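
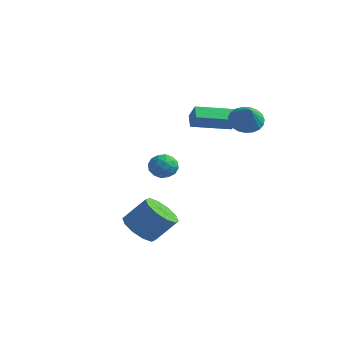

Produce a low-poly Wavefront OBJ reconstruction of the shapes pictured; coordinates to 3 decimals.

v -4.456 2.064 -1.879
v -3.908 2.624 -1.573
v -3.532 1.076 -1.727
v -2.984 1.636 -1.421
v -3.664 1.426 -0.974
v -4.236 2.037 -1.067
v -3.204 1.663 -2.233
v -3.776 2.274 -2.326
v -3.134 2.376 -1.792
v -3.419 2.23 -1.014
v -4.021 1.47 -2.286
v -4.306 1.324 -1.508
v -4.263 2.431 -1.739
v -3.177 1.269 -1.561
v -3.577 1.146 -1.298
v -3.255 1.475 -1.118
v -4.456 2.085 -1.442
v -4.134 2.415 -1.262
v -3.99 1.711 -0.91
v -3.306 1.285 -2.038
v -2.984 1.615 -1.858
v -4.185 2.225 -2.182
v -3.863 2.554 -2.002
v -3.45 1.989 -2.39
v -3.486 2.614 -1.688
v -2.943 2.034 -1.599
v -3.073 2.05 -2.076
v -3.408 2.408 -2.131
v -3.653 2.528 -1.231
v -3.11 1.948 -1.141
v -3.51 1.824 -0.878
v -3.846 2.183 -0.934
v -3.199 2.383 -1.359
v -4.33 1.752 -2.159
v -3.787 1.172 -2.069
v -3.594 1.517 -2.366
v -3.93 1.876 -2.422
v -4.497 1.666 -1.701
v -3.954 1.086 -1.612
v -4.032 1.292 -1.169
v -4.367 1.65 -1.224
v -4.241 1.317 -1.941
v 1.083 2.642 2.593
v 1.845 2.75 2.088
v 1.897 1.918 3.667
v 1.846 3.067 2.302
v 1.715 3.311 2.566
v 1.474 3.439 2.834
v 1.166 3.43 3.061
v 0.844 3.284 3.207
v 0.563 3.027 3.246
v 0.372 2.704 3.173
v 0.304 2.37 2.999
v 0.371 2.083 2.755
v 0.561 1.893 2.483
v 0.841 1.832 2.23
v 1.164 1.911 2.039
v 1.472 2.117 1.945
v 1.713 2.414 1.962
v -1.391 -2.603 -3.984
v -0.549 -3.26 -4.145
v 0.294 -2.493 -2.856
v -0.549 -1.837 -2.696
v -0.463 -2.717 -4.524
v 0.38 -1.951 -3.235
v -0.731 -2.131 -4.697
v 0.112 -1.365 -3.408
v -1.252 -1.725 -4.598
v -0.409 -0.959 -3.309
v -1.826 -1.655 -4.264
v -0.983 -0.888 -2.976
v -2.234 -1.947 -3.824
v -1.391 -1.18 -2.535
v -2.32 -2.489 -3.445
v -1.477 -1.723 -2.156
v -2.052 -3.075 -3.272
v -1.209 -2.309 -1.983
v -1.531 -3.481 -3.371
v -0.688 -2.715 -2.082
v -0.957 -3.552 -3.704
v -0.114 -2.785 -2.416
v -2.08 1.95 2.294
v -1.432 1.661 3.173
v -0.807 3.694 1.93
v -0.158 3.404 2.809
v -1.602 1.496 1.791
v -0.953 1.206 2.67
v -0.328 3.239 1.427
v 0.32 2.95 2.306
f 1 38 17
f 38 12 41
f 17 41 6
f 38 41 17
f 1 17 13
f 17 6 18
f 13 18 2
f 17 18 13
f 1 13 22
f 13 2 23
f 22 23 8
f 13 23 22
f 1 22 34
f 22 8 37
f 34 37 11
f 22 37 34
f 1 34 38
f 34 11 42
f 38 42 12
f 34 42 38
f 2 18 29
f 18 6 32
f 29 32 10
f 18 32 29
f 6 41 19
f 41 12 40
f 19 40 5
f 41 40 19
f 12 42 39
f 42 11 35
f 39 35 3
f 42 35 39
f 11 37 36
f 37 8 24
f 36 24 7
f 37 24 36
f 8 23 28
f 23 2 25
f 28 25 9
f 23 25 28
f 4 30 16
f 30 10 31
f 16 31 5
f 30 31 16
f 4 16 14
f 16 5 15
f 14 15 3
f 16 15 14
f 4 14 21
f 14 3 20
f 21 20 7
f 14 20 21
f 4 21 26
f 21 7 27
f 26 27 9
f 21 27 26
f 4 26 30
f 26 9 33
f 30 33 10
f 26 33 30
f 5 31 19
f 31 10 32
f 19 32 6
f 31 32 19
f 3 15 39
f 15 5 40
f 39 40 12
f 15 40 39
f 7 20 36
f 20 3 35
f 36 35 11
f 20 35 36
f 9 27 28
f 27 7 24
f 28 24 8
f 27 24 28
f 10 33 29
f 33 9 25
f 29 25 2
f 33 25 29
f 44 43 46
f 44 46 45
f 46 43 47
f 46 47 45
f 47 43 48
f 47 48 45
f 48 43 49
f 48 49 45
f 49 43 50
f 49 50 45
f 50 43 51
f 50 51 45
f 51 43 52
f 51 52 45
f 52 43 53
f 52 53 45
f 53 43 54
f 53 54 45
f 54 43 55
f 54 55 45
f 55 43 56
f 55 56 45
f 56 43 57
f 56 57 45
f 57 43 58
f 57 58 45
f 58 43 59
f 58 59 45
f 59 43 44
f 59 44 45
f 61 60 64
f 61 64 62
f 62 64 65
f 62 65 63
f 64 60 66
f 64 66 65
f 65 66 67
f 65 67 63
f 66 60 68
f 66 68 67
f 67 68 69
f 67 69 63
f 68 60 70
f 68 70 69
f 69 70 71
f 69 71 63
f 70 60 72
f 70 72 71
f 71 72 73
f 71 73 63
f 72 60 74
f 72 74 73
f 73 74 75
f 73 75 63
f 74 60 76
f 74 76 75
f 75 76 77
f 75 77 63
f 76 60 78
f 76 78 77
f 77 78 79
f 77 79 63
f 78 60 80
f 78 80 79
f 79 80 81
f 79 81 63
f 80 60 61
f 80 61 81
f 81 61 62
f 81 62 63
f 83 85 82
f 86 83 82
f 82 85 84
f 84 86 82
f 83 89 85
f 87 83 86
f 87 89 83
f 85 89 84
f 88 86 84
f 84 89 88
f 88 87 86
f 89 87 88



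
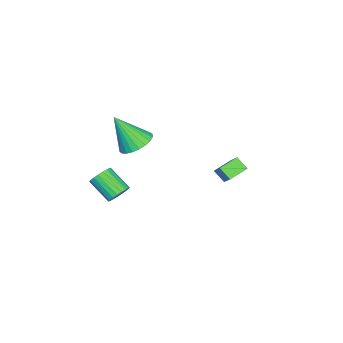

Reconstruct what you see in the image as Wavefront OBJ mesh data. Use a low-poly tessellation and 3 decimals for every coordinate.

v -1.06 -2.696 2.214
v -0.507 -3.387 1.727
v -0.84 -3.824 4.066
v -0.228 -3.135 1.847
v -0.076 -2.817 2.023
v -0.073 -2.481 2.228
v -0.221 -2.177 2.43
v -0.497 -1.952 2.6
v -0.858 -1.84 2.711
v -1.25 -1.859 2.747
v -1.613 -2.005 2.701
v -1.892 -2.256 2.581
v -2.044 -2.574 2.405
v -2.047 -2.911 2.2
v -1.899 -3.215 1.998
v -1.624 -3.439 1.828
v -1.263 -3.551 1.717
v -0.871 -3.533 1.681
v 1.417 -2.647 -0.068
v 2.067 -2.697 0.161
v 1.652 -3.903 1.076
v 1.003 -3.853 0.848
v 1.951 -2.514 0.349
v 1.536 -3.72 1.264
v 1.743 -2.354 0.466
v 1.329 -3.561 1.381
v 1.479 -2.245 0.49
v 1.064 -3.451 1.405
v 1.204 -2.205 0.418
v 0.789 -3.412 1.333
v 0.966 -2.242 0.262
v 0.551 -3.448 1.177
v 0.806 -2.348 0.049
v 0.392 -3.555 0.964
v 0.752 -2.507 -0.184
v 0.337 -3.713 0.731
v 0.813 -2.689 -0.397
v 0.398 -3.895 0.518
v 0.978 -2.864 -0.553
v 0.563 -4.071 0.362
v 1.219 -3.002 -0.625
v 0.805 -4.208 0.29
v 1.495 -3.078 -0.601
v 1.08 -4.284 0.314
v 1.757 -3.08 -0.484
v 1.342 -4.286 0.431
v 1.96 -3.006 -0.296
v 1.546 -4.213 0.62
v 2.07 -2.871 -0.067
v 1.655 -4.077 0.848
v 1.184 2.887 2.25
v 1 2.284 2.789
v 0.378 3.487 2.646
v 0.194 2.884 3.185
v 2.226 3.556 3.355
v 2.042 2.953 3.894
v 1.42 4.156 3.751
v 1.236 3.553 4.29
f 2 1 4
f 2 4 3
f 4 1 5
f 4 5 3
f 5 1 6
f 5 6 3
f 6 1 7
f 6 7 3
f 7 1 8
f 7 8 3
f 8 1 9
f 8 9 3
f 9 1 10
f 9 10 3
f 10 1 11
f 10 11 3
f 11 1 12
f 11 12 3
f 12 1 13
f 12 13 3
f 13 1 14
f 13 14 3
f 14 1 15
f 14 15 3
f 15 1 16
f 15 16 3
f 16 1 17
f 16 17 3
f 17 1 18
f 17 18 3
f 18 1 2
f 18 2 3
f 20 19 23
f 20 23 21
f 21 23 24
f 21 24 22
f 23 19 25
f 23 25 24
f 24 25 26
f 24 26 22
f 25 19 27
f 25 27 26
f 26 27 28
f 26 28 22
f 27 19 29
f 27 29 28
f 28 29 30
f 28 30 22
f 29 19 31
f 29 31 30
f 30 31 32
f 30 32 22
f 31 19 33
f 31 33 32
f 32 33 34
f 32 34 22
f 33 19 35
f 33 35 34
f 34 35 36
f 34 36 22
f 35 19 37
f 35 37 36
f 36 37 38
f 36 38 22
f 37 19 39
f 37 39 38
f 38 39 40
f 38 40 22
f 39 19 41
f 39 41 40
f 40 41 42
f 40 42 22
f 41 19 43
f 41 43 42
f 42 43 44
f 42 44 22
f 43 19 45
f 43 45 44
f 44 45 46
f 44 46 22
f 45 19 47
f 45 47 46
f 46 47 48
f 46 48 22
f 47 19 49
f 47 49 48
f 48 49 50
f 48 50 22
f 49 19 20
f 49 20 50
f 50 20 21
f 50 21 22
f 52 54 51
f 55 52 51
f 51 54 53
f 53 55 51
f 52 58 54
f 56 52 55
f 56 58 52
f 54 58 53
f 57 55 53
f 53 58 57
f 57 56 55
f 58 56 57



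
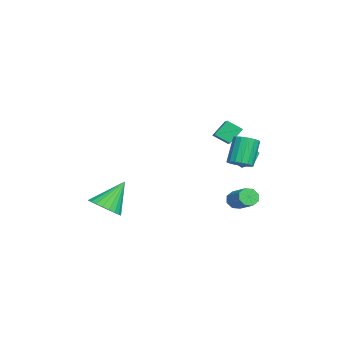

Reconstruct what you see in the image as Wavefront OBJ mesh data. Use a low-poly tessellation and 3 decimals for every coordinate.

v 3.105 -4.536 -3.613
v 4.094 -4.212 -3.365
v 2.315 -3.444 -1.887
v 3.969 -3.904 -3.617
v 3.712 -3.692 -3.869
v 3.362 -3.609 -4.082
v 2.974 -3.667 -4.223
v 2.605 -3.856 -4.272
v 2.313 -4.15 -4.22
v 2.141 -4.502 -4.076
v 2.116 -4.859 -3.861
v 2.241 -5.167 -3.609
v 2.498 -5.379 -3.357
v 2.848 -5.463 -3.145
v 3.236 -5.405 -3.003
v 3.605 -5.215 -2.955
v 3.897 -4.922 -3.007
v 4.069 -4.57 -3.151
v 1.38 2.731 -3.581
v 1.784 2.507 -4.038
v 2.964 3.205 -3.336
v 2.56 3.429 -2.879
v 1.592 2.951 -4.155
v 2.772 3.648 -3.453
v 1.275 3.266 -3.936
v 2.455 3.963 -3.234
v 1.02 3.268 -3.508
v 2.2 3.965 -2.807
v 0.976 2.955 -3.124
v 2.156 3.653 -2.422
v 1.168 2.512 -3.007
v 2.348 3.209 -2.305
v 1.485 2.197 -3.226
v 2.665 2.894 -2.524
v 1.74 2.195 -3.653
v 2.92 2.892 -2.952
v -4.586 3.465 -2.012
v -3.93 3.744 -2.651
v -3.51 2.636 -1.269
v -2.854 2.915 -1.908
v -3.219 3.548 -1.29
v -3.884 4.06 -1.749
v -3.556 2.32 -2.171
v -4.221 2.832 -2.63
v -3.294 3.036 -2.749
v -3.085 3.794 -2.205
v -4.355 2.586 -1.715
v -4.146 3.344 -1.171
v -0.784 2.915 -1.563
v -0.082 3.018 -1.215
v -0.955 3.389 0.432
v -1.656 3.285 0.083
v -0.172 3.363 -1.34
v -1.045 3.734 0.306
v -0.403 3.605 -1.517
v -1.276 3.976 0.13
v -0.72 3.689 -1.704
v -1.593 4.06 -0.058
v -1.052 3.596 -1.859
v -1.925 3.967 -0.213
v -1.323 3.347 -1.946
v -2.196 3.717 -0.3
v -1.47 2.998 -1.946
v -2.343 3.369 -0.299
v -1.46 2.631 -1.858
v -2.332 3.002 -0.211
v -1.294 2.328 -1.702
v -2.167 2.699 -0.056
v -1.012 2.16 -1.514
v -1.885 2.531 0.132
v -0.678 2.165 -1.338
v -1.551 2.536 0.308
v -0.368 2.341 -1.213
v -1.24 2.712 0.433
v -0.153 2.649 -1.169
v -1.025 3.02 0.478
v -4.685 2.941 -0.189
v -4.817 2.02 0.434
v -3.478 3.081 0.274
v -3.611 2.16 0.897
v -4.229 2.22 -1.157
v -4.362 1.299 -0.534
v -3.023 2.36 -0.694
v -3.155 1.439 -0.071
f 2 1 4
f 2 4 3
f 4 1 5
f 4 5 3
f 5 1 6
f 5 6 3
f 6 1 7
f 6 7 3
f 7 1 8
f 7 8 3
f 8 1 9
f 8 9 3
f 9 1 10
f 9 10 3
f 10 1 11
f 10 11 3
f 11 1 12
f 11 12 3
f 12 1 13
f 12 13 3
f 13 1 14
f 13 14 3
f 14 1 15
f 14 15 3
f 15 1 16
f 15 16 3
f 16 1 17
f 16 17 3
f 17 1 18
f 17 18 3
f 18 1 2
f 18 2 3
f 20 19 23
f 20 23 21
f 21 23 24
f 21 24 22
f 23 19 25
f 23 25 24
f 24 25 26
f 24 26 22
f 25 19 27
f 25 27 26
f 26 27 28
f 26 28 22
f 27 19 29
f 27 29 28
f 28 29 30
f 28 30 22
f 29 19 31
f 29 31 30
f 30 31 32
f 30 32 22
f 31 19 33
f 31 33 32
f 32 33 34
f 32 34 22
f 33 19 35
f 33 35 34
f 34 35 36
f 34 36 22
f 35 19 20
f 35 20 36
f 36 20 21
f 36 21 22
f 37 48 42
f 37 42 38
f 37 38 44
f 37 44 47
f 37 47 48
f 38 42 46
f 42 48 41
f 48 47 39
f 47 44 43
f 44 38 45
f 40 46 41
f 40 41 39
f 40 39 43
f 40 43 45
f 40 45 46
f 41 46 42
f 39 41 48
f 43 39 47
f 45 43 44
f 46 45 38
f 50 49 53
f 50 53 51
f 51 53 54
f 51 54 52
f 53 49 55
f 53 55 54
f 54 55 56
f 54 56 52
f 55 49 57
f 55 57 56
f 56 57 58
f 56 58 52
f 57 49 59
f 57 59 58
f 58 59 60
f 58 60 52
f 59 49 61
f 59 61 60
f 60 61 62
f 60 62 52
f 61 49 63
f 61 63 62
f 62 63 64
f 62 64 52
f 63 49 65
f 63 65 64
f 64 65 66
f 64 66 52
f 65 49 67
f 65 67 66
f 66 67 68
f 66 68 52
f 67 49 69
f 67 69 68
f 68 69 70
f 68 70 52
f 69 49 71
f 69 71 70
f 70 71 72
f 70 72 52
f 71 49 73
f 71 73 72
f 72 73 74
f 72 74 52
f 73 49 75
f 73 75 74
f 74 75 76
f 74 76 52
f 75 49 50
f 75 50 76
f 76 50 51
f 76 51 52
f 78 80 77
f 81 78 77
f 77 80 79
f 79 81 77
f 78 84 80
f 82 78 81
f 82 84 78
f 80 84 79
f 83 81 79
f 79 84 83
f 83 82 81
f 84 82 83



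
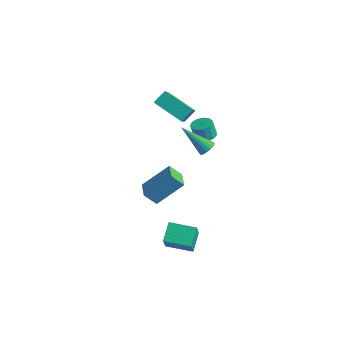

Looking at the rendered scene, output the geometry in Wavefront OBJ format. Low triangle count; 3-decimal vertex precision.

v -2.592 3.458 0.339
v -4.391 3.048 1.231
v -2.461 4.223 0.953
v -4.26 3.813 1.846
v -1.62 2.187 1.714
v -3.419 1.777 2.607
v -1.489 2.952 2.329
v -3.288 2.542 3.221
v 0.594 1.981 0.715
v 0.999 1.995 1.115
v -0.814 1.339 2.165
v 0.919 2.202 1.128
v 0.788 2.375 1.079
v 0.628 2.488 0.973
v 0.463 2.524 0.829
v 0.318 2.478 0.667
v 0.214 2.355 0.513
v 0.169 2.176 0.389
v 0.188 1.967 0.315
v 0.269 1.761 0.302
v 0.399 1.587 0.352
v 0.559 1.474 0.457
v 0.724 1.438 0.601
v 0.87 1.485 0.763
v 0.973 1.607 0.918
v 1.019 1.786 1.041
v -0.995 3.56 -0.05
v -0.34 3.5 0.078
v -0.55 3.361 1.097
v -1.205 3.42 0.97
v -0.421 3.867 0.111
v -0.632 3.728 1.13
v -0.685 4.136 0.093
v -0.896 3.997 1.112
v -1.047 4.223 0.03
v -1.258 4.083 1.049
v -1.393 4.099 -0.058
v -1.603 3.959 0.961
v -1.612 3.803 -0.144
v -1.822 3.664 0.875
v -1.635 3.431 -0.2
v -1.845 3.291 0.82
v -1.455 3.099 -0.208
v -1.665 2.96 0.812
v -1.129 2.914 -0.166
v -1.339 2.774 0.854
v -0.76 2.933 -0.087
v -0.971 2.794 0.932
v -0.466 3.152 0.004
v -0.676 3.012 1.023
v -0.094 -2.406 -1.075
v 0.786 -1.117 0.33
v -1 -1.645 -1.205
v -0.12 -0.356 0.2
v 0.42 -1.924 -1.84
v 1.3 -0.635 -0.435
v -0.486 -1.163 -1.97
v 0.394 0.126 -0.565
v 3.059 -3.937 -2.499
v 3.635 -4.692 -1.112
v 2.585 -3.016 -1.8
v 3.16 -3.77 -0.414
v 4.4 -3.15 -2.626
v 4.975 -3.904 -1.24
v 3.925 -2.228 -1.928
v 4.501 -2.983 -0.541
f 2 4 1
f 5 2 1
f 1 4 3
f 3 5 1
f 2 8 4
f 6 2 5
f 6 8 2
f 4 8 3
f 7 5 3
f 3 8 7
f 7 6 5
f 8 6 7
f 10 9 12
f 10 12 11
f 12 9 13
f 12 13 11
f 13 9 14
f 13 14 11
f 14 9 15
f 14 15 11
f 15 9 16
f 15 16 11
f 16 9 17
f 16 17 11
f 17 9 18
f 17 18 11
f 18 9 19
f 18 19 11
f 19 9 20
f 19 20 11
f 20 9 21
f 20 21 11
f 21 9 22
f 21 22 11
f 22 9 23
f 22 23 11
f 23 9 24
f 23 24 11
f 24 9 25
f 24 25 11
f 25 9 26
f 25 26 11
f 26 9 10
f 26 10 11
f 28 27 31
f 28 31 29
f 29 31 32
f 29 32 30
f 31 27 33
f 31 33 32
f 32 33 34
f 32 34 30
f 33 27 35
f 33 35 34
f 34 35 36
f 34 36 30
f 35 27 37
f 35 37 36
f 36 37 38
f 36 38 30
f 37 27 39
f 37 39 38
f 38 39 40
f 38 40 30
f 39 27 41
f 39 41 40
f 40 41 42
f 40 42 30
f 41 27 43
f 41 43 42
f 42 43 44
f 42 44 30
f 43 27 45
f 43 45 44
f 44 45 46
f 44 46 30
f 45 27 47
f 45 47 46
f 46 47 48
f 46 48 30
f 47 27 49
f 47 49 48
f 48 49 50
f 48 50 30
f 49 27 28
f 49 28 50
f 50 28 29
f 50 29 30
f 52 54 51
f 55 52 51
f 51 54 53
f 53 55 51
f 52 58 54
f 56 52 55
f 56 58 52
f 54 58 53
f 57 55 53
f 53 58 57
f 57 56 55
f 58 56 57
f 60 62 59
f 63 60 59
f 59 62 61
f 61 63 59
f 60 66 62
f 64 60 63
f 64 66 60
f 62 66 61
f 65 63 61
f 61 66 65
f 65 64 63
f 66 64 65



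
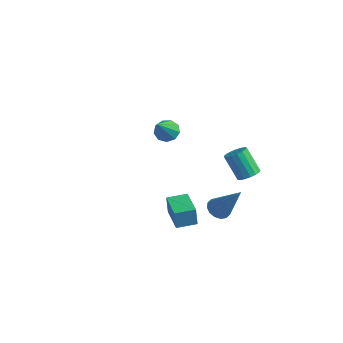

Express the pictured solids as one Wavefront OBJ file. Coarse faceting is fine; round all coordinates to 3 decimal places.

v -3.986 2.995 -2.299
v -3.391 3.256 -2.265
v -3.514 1.725 -0.801
v -3.668 3.473 -1.994
v -4.094 3.467 -1.865
v -4.469 3.24 -1.939
v -4.618 2.899 -2.182
v -4.471 2.602 -2.479
v -4.097 2.49 -2.692
v -3.671 2.614 -2.721
v -3.393 2.917 -2.553
v 1.641 -0.027 -3.016
v 2.148 -0.108 -3.346
v 2.779 0.107 -1.304
v 2.103 0.205 -3.341
v 1.934 0.455 -3.248
v 1.687 0.577 -3.094
v 1.428 0.536 -2.918
v 1.226 0.345 -2.769
v 1.135 0.054 -2.686
v 1.18 -0.258 -2.691
v 1.348 -0.509 -2.784
v 1.595 -0.63 -2.938
v 1.854 -0.59 -3.114
v 2.057 -0.399 -3.263
v 1.041 -2.859 -1.683
v 0.952 -2.864 -0.737
v 1.593 -2.075 -1.626
v 1.504 -2.081 -0.681
v 2.196 -3.679 -1.579
v 2.107 -3.685 -0.634
v 2.748 -2.896 -1.523
v 2.659 -2.901 -0.577
v 2.554 0.949 -0.764
v 2.993 1.13 -0.449
v 2.166 1.171 0.68
v 1.726 0.991 0.364
v 2.879 1.36 -0.541
v 2.052 1.402 0.588
v 2.691 1.496 -0.684
v 1.864 1.538 0.445
v 2.471 1.507 -0.845
v 1.644 1.549 0.283
v 2.271 1.39 -0.988
v 1.443 1.432 0.141
v 2.135 1.172 -1.08
v 1.307 1.214 0.049
v 2.095 0.903 -1.099
v 1.267 0.945 0.03
v 2.16 0.644 -1.042
v 1.333 0.686 0.087
v 2.315 0.456 -0.921
v 1.488 0.497 0.208
v 2.525 0.38 -0.764
v 1.698 0.422 0.365
v 2.742 0.434 -0.607
v 1.915 0.476 0.521
v 2.915 0.607 -0.487
v 2.088 0.649 0.642
v 3.006 0.858 -0.43
v 2.179 0.9 0.699
f 2 1 4
f 2 4 3
f 4 1 5
f 4 5 3
f 5 1 6
f 5 6 3
f 6 1 7
f 6 7 3
f 7 1 8
f 7 8 3
f 8 1 9
f 8 9 3
f 9 1 10
f 9 10 3
f 10 1 11
f 10 11 3
f 11 1 2
f 11 2 3
f 13 12 15
f 13 15 14
f 15 12 16
f 15 16 14
f 16 12 17
f 16 17 14
f 17 12 18
f 17 18 14
f 18 12 19
f 18 19 14
f 19 12 20
f 19 20 14
f 20 12 21
f 20 21 14
f 21 12 22
f 21 22 14
f 22 12 23
f 22 23 14
f 23 12 24
f 23 24 14
f 24 12 25
f 24 25 14
f 25 12 13
f 25 13 14
f 27 29 26
f 30 27 26
f 26 29 28
f 28 30 26
f 27 33 29
f 31 27 30
f 31 33 27
f 29 33 28
f 32 30 28
f 28 33 32
f 32 31 30
f 33 31 32
f 35 34 38
f 35 38 36
f 36 38 39
f 36 39 37
f 38 34 40
f 38 40 39
f 39 40 41
f 39 41 37
f 40 34 42
f 40 42 41
f 41 42 43
f 41 43 37
f 42 34 44
f 42 44 43
f 43 44 45
f 43 45 37
f 44 34 46
f 44 46 45
f 45 46 47
f 45 47 37
f 46 34 48
f 46 48 47
f 47 48 49
f 47 49 37
f 48 34 50
f 48 50 49
f 49 50 51
f 49 51 37
f 50 34 52
f 50 52 51
f 51 52 53
f 51 53 37
f 52 34 54
f 52 54 53
f 53 54 55
f 53 55 37
f 54 34 56
f 54 56 55
f 55 56 57
f 55 57 37
f 56 34 58
f 56 58 57
f 57 58 59
f 57 59 37
f 58 34 60
f 58 60 59
f 59 60 61
f 59 61 37
f 60 34 35
f 60 35 61
f 61 35 36
f 61 36 37



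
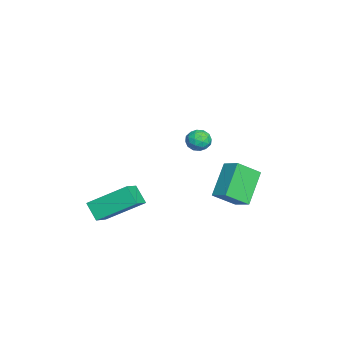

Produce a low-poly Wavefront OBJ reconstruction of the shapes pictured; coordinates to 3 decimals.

v -0.149 1.466 -3.954
v -1.554 1.969 -2.534
v -0.65 2.568 -4.84
v -2.054 3.071 -3.419
v 0.554 2.149 -3.501
v -0.85 2.652 -2.08
v 0.054 3.251 -4.386
v -1.351 3.754 -2.966
v 2.768 -3.738 -2.914
v 3.8 -4.059 -2.369
v 2.731 -1.883 -1.749
v 3.762 -2.205 -1.204
v 3.338 -3.235 -3.696
v 4.369 -3.557 -3.151
v 3.3 -1.381 -2.531
v 4.332 -1.702 -1.986
v 3.309 1.593 1.75
v 3.78 1.233 1.505
v 2.68 0.767 1.755
v 3.151 0.407 1.51
v 3.195 0.626 2.111
v 3.584 1.137 2.108
v 2.876 0.863 1.152
v 3.265 1.374 1.149
v 3.512 0.782 1.135
v 3.71 0.636 1.728
v 2.75 1.364 1.532
v 2.948 1.218 2.125
v 3.599 1.486 1.627
v 2.861 0.514 1.633
v 2.887 0.643 1.986
v 3.163 0.432 1.842
v 3.484 1.429 1.982
v 3.761 1.218 1.837
v 3.418 0.861 2.193
v 2.699 0.782 1.423
v 2.976 0.571 1.278
v 3.297 1.568 1.418
v 3.573 1.357 1.274
v 3.042 1.139 1.067
v 3.719 1.009 1.265
v 3.35 0.524 1.268
v 3.188 0.792 1.058
v 3.416 1.092 1.056
v 3.835 0.923 1.614
v 3.466 0.438 1.617
v 3.492 0.566 1.97
v 3.72 0.866 1.968
v 3.678 0.658 1.396
v 2.994 1.562 1.643
v 2.625 1.077 1.646
v 2.74 1.134 1.292
v 2.968 1.434 1.29
v 3.11 1.476 1.992
v 2.741 0.991 1.995
v 3.044 0.908 2.204
v 3.272 1.208 2.202
v 2.782 1.342 1.864
f 2 4 1
f 5 2 1
f 1 4 3
f 3 5 1
f 2 8 4
f 6 2 5
f 6 8 2
f 4 8 3
f 7 5 3
f 3 8 7
f 7 6 5
f 8 6 7
f 10 12 9
f 13 10 9
f 9 12 11
f 11 13 9
f 10 16 12
f 14 10 13
f 14 16 10
f 12 16 11
f 15 13 11
f 11 16 15
f 15 14 13
f 16 14 15
f 17 54 33
f 54 28 57
f 33 57 22
f 54 57 33
f 17 33 29
f 33 22 34
f 29 34 18
f 33 34 29
f 17 29 38
f 29 18 39
f 38 39 24
f 29 39 38
f 17 38 50
f 38 24 53
f 50 53 27
f 38 53 50
f 17 50 54
f 50 27 58
f 54 58 28
f 50 58 54
f 18 34 45
f 34 22 48
f 45 48 26
f 34 48 45
f 22 57 35
f 57 28 56
f 35 56 21
f 57 56 35
f 28 58 55
f 58 27 51
f 55 51 19
f 58 51 55
f 27 53 52
f 53 24 40
f 52 40 23
f 53 40 52
f 24 39 44
f 39 18 41
f 44 41 25
f 39 41 44
f 20 46 32
f 46 26 47
f 32 47 21
f 46 47 32
f 20 32 30
f 32 21 31
f 30 31 19
f 32 31 30
f 20 30 37
f 30 19 36
f 37 36 23
f 30 36 37
f 20 37 42
f 37 23 43
f 42 43 25
f 37 43 42
f 20 42 46
f 42 25 49
f 46 49 26
f 42 49 46
f 21 47 35
f 47 26 48
f 35 48 22
f 47 48 35
f 19 31 55
f 31 21 56
f 55 56 28
f 31 56 55
f 23 36 52
f 36 19 51
f 52 51 27
f 36 51 52
f 25 43 44
f 43 23 40
f 44 40 24
f 43 40 44
f 26 49 45
f 49 25 41
f 45 41 18
f 49 41 45



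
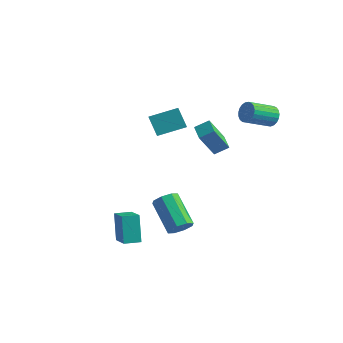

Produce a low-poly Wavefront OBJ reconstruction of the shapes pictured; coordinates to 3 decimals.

v 1.709 -1.185 -3.951
v 2.202 -0.743 -3.621
v 0.664 0.087 -2.438
v 0.171 -0.355 -2.769
v 1.974 -0.507 -4.082
v 0.437 0.323 -2.9
v 1.591 -0.668 -4.467
v 0.054 0.162 -3.285
v 1.277 -1.132 -4.55
v -0.26 -0.302 -3.368
v 1.216 -1.627 -4.282
v -0.322 -0.797 -3.099
v 1.443 -1.863 -3.82
v -0.094 -1.033 -2.638
v 1.826 -1.702 -3.435
v 0.289 -0.872 -2.253
v 2.14 -1.238 -3.352
v 0.603 -0.408 -2.17
v 3.942 3.825 2.678
v 4.465 3.76 3.076
v 3.741 2.49 3.819
v 3.218 2.555 3.422
v 4.306 3.933 3.218
v 3.583 2.663 3.961
v 4.085 4.088 3.266
v 3.362 2.818 4.01
v 3.839 4.197 3.214
v 3.115 2.927 3.957
v 3.61 4.242 3.068
v 2.887 2.972 3.812
v 3.439 4.215 2.855
v 2.716 2.944 3.599
v 3.355 4.12 2.612
v 2.632 2.85 3.355
v 3.372 3.975 2.38
v 2.649 2.704 3.123
v 3.488 3.803 2.199
v 2.765 2.533 2.943
v 3.682 3.636 2.102
v 2.959 2.365 2.845
v 3.921 3.501 2.104
v 3.198 2.23 2.847
v 4.164 3.422 2.205
v 3.44 2.152 2.949
v 4.368 3.413 2.388
v 3.645 2.143 3.132
v 4.498 3.475 2.622
v 3.775 2.205 3.365
v 4.533 3.598 2.865
v 3.809 2.328 3.608
v -2.448 2.77 -0.62
v -3.207 3.077 0.416
v -1.334 3.904 -0.14
v -2.093 4.21 0.896
v -1.487 1.35 0.504
v -2.246 1.656 1.54
v -0.373 2.483 0.984
v -1.132 2.79 2.02
v 0.934 2.636 0.108
v 0.499 1.859 1.638
v 1.509 3.173 0.544
v 1.074 2.397 2.074
v 1.706 1.923 -0.034
v 1.271 1.147 1.496
v 2.281 2.461 0.402
v 1.846 1.684 1.932
v -0.655 -3.586 -4.354
v -1.177 -2.997 -2.87
v -0.075 -2.877 -4.432
v -0.597 -2.287 -2.948
v 0.397 -4.373 -3.672
v -0.125 -3.783 -2.188
v 0.977 -3.663 -3.75
v 0.455 -3.074 -2.266
f 2 1 5
f 2 5 3
f 3 5 6
f 3 6 4
f 5 1 7
f 5 7 6
f 6 7 8
f 6 8 4
f 7 1 9
f 7 9 8
f 8 9 10
f 8 10 4
f 9 1 11
f 9 11 10
f 10 11 12
f 10 12 4
f 11 1 13
f 11 13 12
f 12 13 14
f 12 14 4
f 13 1 15
f 13 15 14
f 14 15 16
f 14 16 4
f 15 1 17
f 15 17 16
f 16 17 18
f 16 18 4
f 17 1 2
f 17 2 18
f 18 2 3
f 18 3 4
f 20 19 23
f 20 23 21
f 21 23 24
f 21 24 22
f 23 19 25
f 23 25 24
f 24 25 26
f 24 26 22
f 25 19 27
f 25 27 26
f 26 27 28
f 26 28 22
f 27 19 29
f 27 29 28
f 28 29 30
f 28 30 22
f 29 19 31
f 29 31 30
f 30 31 32
f 30 32 22
f 31 19 33
f 31 33 32
f 32 33 34
f 32 34 22
f 33 19 35
f 33 35 34
f 34 35 36
f 34 36 22
f 35 19 37
f 35 37 36
f 36 37 38
f 36 38 22
f 37 19 39
f 37 39 38
f 38 39 40
f 38 40 22
f 39 19 41
f 39 41 40
f 40 41 42
f 40 42 22
f 41 19 43
f 41 43 42
f 42 43 44
f 42 44 22
f 43 19 45
f 43 45 44
f 44 45 46
f 44 46 22
f 45 19 47
f 45 47 46
f 46 47 48
f 46 48 22
f 47 19 49
f 47 49 48
f 48 49 50
f 48 50 22
f 49 19 20
f 49 20 50
f 50 20 21
f 50 21 22
f 52 54 51
f 55 52 51
f 51 54 53
f 53 55 51
f 52 58 54
f 56 52 55
f 56 58 52
f 54 58 53
f 57 55 53
f 53 58 57
f 57 56 55
f 58 56 57
f 60 62 59
f 63 60 59
f 59 62 61
f 61 63 59
f 60 66 62
f 64 60 63
f 64 66 60
f 62 66 61
f 65 63 61
f 61 66 65
f 65 64 63
f 66 64 65
f 68 70 67
f 71 68 67
f 67 70 69
f 69 71 67
f 68 74 70
f 72 68 71
f 72 74 68
f 70 74 69
f 73 71 69
f 69 74 73
f 73 72 71
f 74 72 73



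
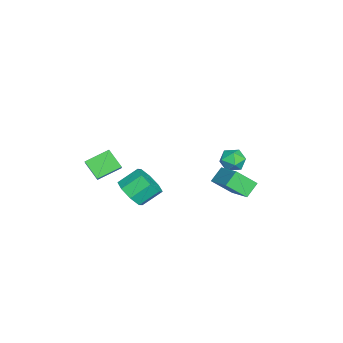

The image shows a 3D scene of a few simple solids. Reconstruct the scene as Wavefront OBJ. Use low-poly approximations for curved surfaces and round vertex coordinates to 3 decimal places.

v -4.497 4.148 -1.926
v -3.866 4.345 -1.356
v -4.094 2.795 -1.904
v -3.463 2.992 -1.334
v -4.3 3.028 -1.089
v -4.549 3.865 -1.102
v -3.411 3.275 -2.158
v -3.66 4.112 -2.171
v -3.195 3.805 -1.499
v -3.744 3.653 -0.838
v -4.216 3.487 -2.422
v -4.765 3.335 -1.761
v 3.394 -1.047 0.253
v 3.971 -1.409 1.025
v 3.463 -0.395 1.88
v 2.886 -0.033 1.107
v 4.346 -0.862 0.599
v 3.838 0.152 1.454
v 4.163 -0.423 -0.03
v 3.655 0.591 0.825
v 3.53 -0.35 -0.493
v 3.022 0.664 0.361
v 2.817 -0.685 -0.52
v 2.309 0.329 0.335
v 2.442 -1.232 -0.094
v 1.934 -0.218 0.761
v 2.625 -1.671 0.535
v 2.117 -0.657 1.39
v 3.258 -1.744 0.999
v 2.75 -0.73 1.853
v -2.771 3.078 -1.479
v -1.147 4.131 -0.565
v -2.969 4.256 -2.483
v -1.345 5.308 -1.57
v -2.055 2.592 -2.19
v -0.431 3.644 -1.277
v -2.253 3.769 -3.195
v -0.629 4.822 -2.281
v 3.169 -3.516 2.329
v 2.451 -2.333 2.907
v 3.753 -2.735 1.455
v 3.035 -1.552 2.033
v 3.925 -3.368 2.967
v 3.207 -2.185 3.545
v 4.509 -2.587 2.093
v 3.791 -1.404 2.671
f 1 12 6
f 1 6 2
f 1 2 8
f 1 8 11
f 1 11 12
f 2 6 10
f 6 12 5
f 12 11 3
f 11 8 7
f 8 2 9
f 4 10 5
f 4 5 3
f 4 3 7
f 4 7 9
f 4 9 10
f 5 10 6
f 3 5 12
f 7 3 11
f 9 7 8
f 10 9 2
f 14 13 17
f 14 17 15
f 15 17 18
f 15 18 16
f 17 13 19
f 17 19 18
f 18 19 20
f 18 20 16
f 19 13 21
f 19 21 20
f 20 21 22
f 20 22 16
f 21 13 23
f 21 23 22
f 22 23 24
f 22 24 16
f 23 13 25
f 23 25 24
f 24 25 26
f 24 26 16
f 25 13 27
f 25 27 26
f 26 27 28
f 26 28 16
f 27 13 29
f 27 29 28
f 28 29 30
f 28 30 16
f 29 13 14
f 29 14 30
f 30 14 15
f 30 15 16
f 32 34 31
f 35 32 31
f 31 34 33
f 33 35 31
f 32 38 34
f 36 32 35
f 36 38 32
f 34 38 33
f 37 35 33
f 33 38 37
f 37 36 35
f 38 36 37
f 40 42 39
f 43 40 39
f 39 42 41
f 41 43 39
f 40 46 42
f 44 40 43
f 44 46 40
f 42 46 41
f 45 43 41
f 41 46 45
f 45 44 43
f 46 44 45



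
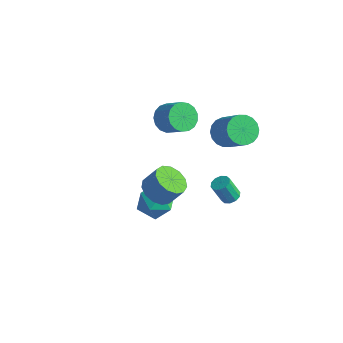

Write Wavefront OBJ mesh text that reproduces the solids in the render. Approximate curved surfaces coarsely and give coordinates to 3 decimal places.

v 2.051 -3.409 1.029
v 2.874 -3.441 0.576
v 3.452 -3.042 1.598
v 2.629 -3.011 2.051
v 2.679 -2.955 0.497
v 3.256 -2.556 1.519
v 2.284 -2.613 0.587
v 2.862 -2.214 1.609
v 1.815 -2.525 0.817
v 2.393 -2.126 1.839
v 1.421 -2.717 1.115
v 1.999 -2.318 2.137
v 1.228 -3.129 1.385
v 1.806 -2.73 2.407
v 1.295 -3.63 1.542
v 1.873 -3.231 2.564
v 1.603 -4.061 1.537
v 2.181 -3.662 2.559
v 2.053 -4.285 1.37
v 2.631 -3.887 2.392
v 2.502 -4.232 1.095
v 3.08 -3.833 2.117
v 2.808 -3.917 0.799
v 3.386 -3.518 1.821
v -0.728 -1.575 -2.602
v -0.084 -0.693 -2.876
v 0.764 -2.547 -2.224
v 1.408 -1.665 -2.498
v 0.771 -1.63 -1.571
v -0.151 -1.03 -1.805
v 0.831 -2.21 -3.295
v -0.091 -1.61 -3.529
v 0.879 -1.086 -3.305
v 0.842 -0.728 -2.239
v -0.162 -2.512 -2.861
v -0.199 -2.154 -1.795
v -1.979 2.013 0.328
v -1.577 1.422 -0.235
v -0.439 1.316 0.689
v -0.841 1.907 1.252
v -1.431 1.81 -0.37
v -0.293 1.704 0.554
v -1.411 2.244 -0.345
v -0.273 2.138 0.58
v -1.522 2.625 -0.166
v -0.383 2.52 0.759
v -1.737 2.866 0.127
v -0.598 2.761 1.051
v -2.007 2.912 0.465
v -0.869 2.806 1.389
v -2.271 2.751 0.772
v -1.133 2.646 1.696
v -2.468 2.422 0.977
v -1.33 2.316 1.901
v -2.553 1.998 1.034
v -1.415 1.893 1.958
v -2.507 1.578 0.928
v -1.369 1.473 1.853
v -2.34 1.258 0.686
v -1.201 1.152 1.61
v -2.09 1.11 0.361
v -0.951 1.005 1.285
v -1.814 1.169 0.029
v -0.676 1.064 0.953
v 2.189 2.221 -3.931
v 2.684 2.359 -3.71
v 2.247 1.998 -2.507
v 1.751 1.859 -2.729
v 2.48 2.639 -3.7
v 2.043 2.278 -2.497
v 2.165 2.759 -3.778
v 1.728 2.397 -2.575
v 1.859 2.673 -3.915
v 1.422 2.312 -2.712
v 1.679 2.415 -4.058
v 1.242 2.053 -2.856
v 1.693 2.082 -4.153
v 1.256 1.721 -2.95
v 1.897 1.802 -4.163
v 1.46 1.441 -2.96
v 2.212 1.683 -4.085
v 1.775 1.321 -2.882
v 2.518 1.768 -3.948
v 2.081 1.407 -2.745
v 2.698 2.027 -3.804
v 2.261 1.665 -2.602
v 2.416 1.438 2.416
v 2.86 2.171 2.142
v 4.188 1.855 3.449
v 3.744 1.122 3.724
v 2.616 2.315 2.425
v 3.944 2 3.732
v 2.332 2.286 2.706
v 3.661 1.97 4.013
v 2.065 2.088 2.93
v 3.393 1.773 4.237
v 1.867 1.762 3.052
v 3.196 1.447 4.359
v 1.778 1.372 3.048
v 3.107 1.056 4.355
v 1.816 0.994 2.919
v 3.144 0.679 4.227
v 1.972 0.705 2.691
v 3.3 0.389 3.998
v 2.216 0.56 2.408
v 3.544 0.245 3.715
v 2.499 0.59 2.127
v 3.828 0.274 3.434
v 2.767 0.787 1.903
v 4.095 0.472 3.21
v 2.964 1.113 1.781
v 4.293 0.798 3.088
v 3.053 1.504 1.785
v 4.382 1.188 3.092
v 3.016 1.881 1.913
v 4.344 1.566 3.221
f 2 1 5
f 2 5 3
f 3 5 6
f 3 6 4
f 5 1 7
f 5 7 6
f 6 7 8
f 6 8 4
f 7 1 9
f 7 9 8
f 8 9 10
f 8 10 4
f 9 1 11
f 9 11 10
f 10 11 12
f 10 12 4
f 11 1 13
f 11 13 12
f 12 13 14
f 12 14 4
f 13 1 15
f 13 15 14
f 14 15 16
f 14 16 4
f 15 1 17
f 15 17 16
f 16 17 18
f 16 18 4
f 17 1 19
f 17 19 18
f 18 19 20
f 18 20 4
f 19 1 21
f 19 21 20
f 20 21 22
f 20 22 4
f 21 1 23
f 21 23 22
f 22 23 24
f 22 24 4
f 23 1 2
f 23 2 24
f 24 2 3
f 24 3 4
f 25 36 30
f 25 30 26
f 25 26 32
f 25 32 35
f 25 35 36
f 26 30 34
f 30 36 29
f 36 35 27
f 35 32 31
f 32 26 33
f 28 34 29
f 28 29 27
f 28 27 31
f 28 31 33
f 28 33 34
f 29 34 30
f 27 29 36
f 31 27 35
f 33 31 32
f 34 33 26
f 38 37 41
f 38 41 39
f 39 41 42
f 39 42 40
f 41 37 43
f 41 43 42
f 42 43 44
f 42 44 40
f 43 37 45
f 43 45 44
f 44 45 46
f 44 46 40
f 45 37 47
f 45 47 46
f 46 47 48
f 46 48 40
f 47 37 49
f 47 49 48
f 48 49 50
f 48 50 40
f 49 37 51
f 49 51 50
f 50 51 52
f 50 52 40
f 51 37 53
f 51 53 52
f 52 53 54
f 52 54 40
f 53 37 55
f 53 55 54
f 54 55 56
f 54 56 40
f 55 37 57
f 55 57 56
f 56 57 58
f 56 58 40
f 57 37 59
f 57 59 58
f 58 59 60
f 58 60 40
f 59 37 61
f 59 61 60
f 60 61 62
f 60 62 40
f 61 37 63
f 61 63 62
f 62 63 64
f 62 64 40
f 63 37 38
f 63 38 64
f 64 38 39
f 64 39 40
f 66 65 69
f 66 69 67
f 67 69 70
f 67 70 68
f 69 65 71
f 69 71 70
f 70 71 72
f 70 72 68
f 71 65 73
f 71 73 72
f 72 73 74
f 72 74 68
f 73 65 75
f 73 75 74
f 74 75 76
f 74 76 68
f 75 65 77
f 75 77 76
f 76 77 78
f 76 78 68
f 77 65 79
f 77 79 78
f 78 79 80
f 78 80 68
f 79 65 81
f 79 81 80
f 80 81 82
f 80 82 68
f 81 65 83
f 81 83 82
f 82 83 84
f 82 84 68
f 83 65 85
f 83 85 84
f 84 85 86
f 84 86 68
f 85 65 66
f 85 66 86
f 86 66 67
f 86 67 68
f 88 87 91
f 88 91 89
f 89 91 92
f 89 92 90
f 91 87 93
f 91 93 92
f 92 93 94
f 92 94 90
f 93 87 95
f 93 95 94
f 94 95 96
f 94 96 90
f 95 87 97
f 95 97 96
f 96 97 98
f 96 98 90
f 97 87 99
f 97 99 98
f 98 99 100
f 98 100 90
f 99 87 101
f 99 101 100
f 100 101 102
f 100 102 90
f 101 87 103
f 101 103 102
f 102 103 104
f 102 104 90
f 103 87 105
f 103 105 104
f 104 105 106
f 104 106 90
f 105 87 107
f 105 107 106
f 106 107 108
f 106 108 90
f 107 87 109
f 107 109 108
f 108 109 110
f 108 110 90
f 109 87 111
f 109 111 110
f 110 111 112
f 110 112 90
f 111 87 113
f 111 113 112
f 112 113 114
f 112 114 90
f 113 87 115
f 113 115 114
f 114 115 116
f 114 116 90
f 115 87 88
f 115 88 116
f 116 88 89
f 116 89 90



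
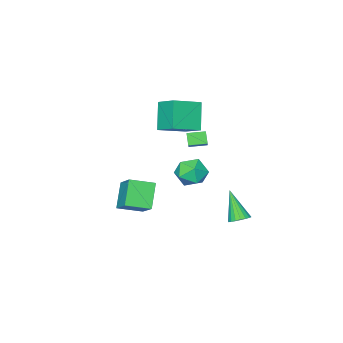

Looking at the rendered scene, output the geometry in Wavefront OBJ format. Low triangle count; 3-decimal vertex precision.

v -1.785 -1.461 -2.51
v -1.053 -1.992 -3.197
v -3.187 -2.288 -3.363
v -2.455 -2.819 -4.05
v -2.503 -3.094 -2.95
v -1.636 -2.584 -2.422
v -2.604 -1.696 -4.138
v -1.737 -1.186 -3.61
v -1.559 -2.138 -4.203
v -1.497 -3.002 -3.469
v -2.743 -1.278 -3.091
v -2.681 -2.142 -2.357
v -3.83 -4.651 0.851
v -2.011 -5.07 1.482
v -3.764 -3.172 1.646
v -1.945 -3.592 2.276
v -3.035 -3.768 -0.856
v -1.216 -4.188 -0.226
v -2.969 -2.29 -0.062
v -1.15 -2.709 0.569
v 3.581 -1.623 -1.597
v 4.109 -0.182 -0.426
v 2.319 -0.824 -2.011
v 2.847 0.617 -0.84
v 4.513 -0.857 -2.96
v 5.041 0.584 -1.789
v 3.251 -0.058 -3.374
v 3.779 1.383 -2.203
v -1.14 0.405 0.61
v -1.372 -0.025 1.318
v 0.014 1.732 1.794
v -0.217 1.302 2.502
v -0.283 -0.242 0.498
v -0.514 -0.672 1.206
v 0.872 1.085 1.682
v 0.64 0.655 2.39
v -0.525 3.908 -3.631
v 0.118 3.694 -3.686
v -0.755 2.772 -1.869
v 0.145 3.946 -3.52
v 0.039 4.19 -3.376
v -0.179 4.378 -3.283
v -0.465 4.474 -3.259
v -0.763 4.457 -3.308
v -1.014 4.332 -3.422
v -1.168 4.123 -3.577
v -1.195 3.871 -3.743
v -1.089 3.627 -3.887
v -0.871 3.438 -3.98
v -0.585 3.343 -4.004
v -0.287 3.359 -3.954
v -0.036 3.485 -3.841
f 1 12 6
f 1 6 2
f 1 2 8
f 1 8 11
f 1 11 12
f 2 6 10
f 6 12 5
f 12 11 3
f 11 8 7
f 8 2 9
f 4 10 5
f 4 5 3
f 4 3 7
f 4 7 9
f 4 9 10
f 5 10 6
f 3 5 12
f 7 3 11
f 9 7 8
f 10 9 2
f 14 16 13
f 17 14 13
f 13 16 15
f 15 17 13
f 14 20 16
f 18 14 17
f 18 20 14
f 16 20 15
f 19 17 15
f 15 20 19
f 19 18 17
f 20 18 19
f 22 24 21
f 25 22 21
f 21 24 23
f 23 25 21
f 22 28 24
f 26 22 25
f 26 28 22
f 24 28 23
f 27 25 23
f 23 28 27
f 27 26 25
f 28 26 27
f 30 32 29
f 33 30 29
f 29 32 31
f 31 33 29
f 30 36 32
f 34 30 33
f 34 36 30
f 32 36 31
f 35 33 31
f 31 36 35
f 35 34 33
f 36 34 35
f 38 37 40
f 38 40 39
f 40 37 41
f 40 41 39
f 41 37 42
f 41 42 39
f 42 37 43
f 42 43 39
f 43 37 44
f 43 44 39
f 44 37 45
f 44 45 39
f 45 37 46
f 45 46 39
f 46 37 47
f 46 47 39
f 47 37 48
f 47 48 39
f 48 37 49
f 48 49 39
f 49 37 50
f 49 50 39
f 50 37 51
f 50 51 39
f 51 37 52
f 51 52 39
f 52 37 38
f 52 38 39



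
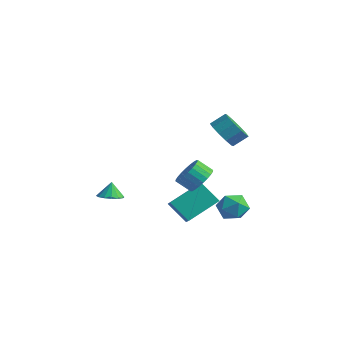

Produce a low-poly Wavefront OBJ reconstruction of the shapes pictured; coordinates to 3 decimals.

v -3.512 -1.572 -3.53
v -2.738 -1.678 -3.358
v -3.688 -1.268 -2.55
v -2.767 -1.285 -3.485
v -2.996 -0.969 -3.624
v -3.363 -0.814 -3.738
v -3.77 -0.863 -3.796
v -4.108 -1.101 -3.782
v -4.287 -1.466 -3.701
v -4.258 -1.859 -3.574
v -4.029 -2.175 -3.435
v -3.662 -2.33 -3.321
v -3.255 -2.281 -3.263
v -2.917 -2.043 -3.277
v 1.442 -1.824 -1.858
v 2.057 -0.05 -0.79
v 0.222 -0.753 -2.937
v 0.836 1.022 -1.87
v 2.604 -1.582 -2.93
v 3.218 0.193 -1.863
v 1.383 -0.51 -4.01
v 1.998 1.264 -2.942
v 2.863 2.543 -3.298
v 3.743 2.104 -3.071
v 2.097 1.116 -3.089
v 2.977 0.677 -2.862
v 2.568 1.347 -2.227
v 3.042 2.228 -2.356
v 2.798 0.992 -3.804
v 3.272 1.873 -3.933
v 3.703 1.145 -3.384
v 3.561 1.364 -2.409
v 2.279 1.856 -3.751
v 2.137 2.075 -2.776
v 1.937 1.705 2.222
v 2.559 1.972 1.472
v 3.004 2.722 2.108
v 2.383 2.455 2.858
v 2.041 2.318 1.426
v 2.487 3.068 2.063
v 1.484 2.43 1.684
v 1.93 3.18 2.321
v 1.1 2.265 2.148
v 1.546 3.015 2.784
v 1.036 1.886 2.64
v 1.481 2.636 3.276
v 1.316 1.438 2.972
v 1.761 2.188 3.608
v 1.833 1.092 3.017
v 2.279 1.842 3.654
v 2.39 0.98 2.759
v 2.836 1.73 3.396
v 2.774 1.145 2.296
v 3.22 1.895 2.932
v 2.839 1.524 1.804
v 3.284 2.274 2.44
v 4.258 -2.324 1.195
v 4.923 -2.606 1.749
v 4.207 -3.018 2.398
v 3.542 -2.736 1.845
v 4.856 -2.283 1.88
v 4.14 -2.694 2.529
v 4.698 -1.966 1.907
v 3.983 -2.377 2.556
v 4.473 -1.704 1.825
v 3.758 -2.115 2.475
v 4.215 -1.536 1.648
v 3.5 -1.947 2.297
v 3.964 -1.488 1.401
v 3.249 -1.899 2.051
v 3.757 -1.568 1.124
v 3.042 -1.979 1.773
v 3.627 -1.762 0.857
v 2.912 -2.173 1.506
v 3.593 -2.042 0.642
v 2.877 -2.454 1.291
v 3.66 -2.366 0.511
v 2.944 -2.777 1.16
v 3.817 -2.683 0.484
v 3.102 -3.094 1.133
v 4.042 -2.945 0.565
v 3.327 -3.356 1.215
v 4.3 -3.113 0.743
v 3.585 -3.524 1.392
v 4.551 -3.161 0.989
v 3.836 -3.572 1.639
v 4.758 -3.081 1.267
v 4.043 -3.492 1.916
v 4.888 -2.887 1.534
v 4.173 -3.298 2.183
f 2 1 4
f 2 4 3
f 4 1 5
f 4 5 3
f 5 1 6
f 5 6 3
f 6 1 7
f 6 7 3
f 7 1 8
f 7 8 3
f 8 1 9
f 8 9 3
f 9 1 10
f 9 10 3
f 10 1 11
f 10 11 3
f 11 1 12
f 11 12 3
f 12 1 13
f 12 13 3
f 13 1 14
f 13 14 3
f 14 1 2
f 14 2 3
f 16 18 15
f 19 16 15
f 15 18 17
f 17 19 15
f 16 22 18
f 20 16 19
f 20 22 16
f 18 22 17
f 21 19 17
f 17 22 21
f 21 20 19
f 22 20 21
f 23 34 28
f 23 28 24
f 23 24 30
f 23 30 33
f 23 33 34
f 24 28 32
f 28 34 27
f 34 33 25
f 33 30 29
f 30 24 31
f 26 32 27
f 26 27 25
f 26 25 29
f 26 29 31
f 26 31 32
f 27 32 28
f 25 27 34
f 29 25 33
f 31 29 30
f 32 31 24
f 36 35 39
f 36 39 37
f 37 39 40
f 37 40 38
f 39 35 41
f 39 41 40
f 40 41 42
f 40 42 38
f 41 35 43
f 41 43 42
f 42 43 44
f 42 44 38
f 43 35 45
f 43 45 44
f 44 45 46
f 44 46 38
f 45 35 47
f 45 47 46
f 46 47 48
f 46 48 38
f 47 35 49
f 47 49 48
f 48 49 50
f 48 50 38
f 49 35 51
f 49 51 50
f 50 51 52
f 50 52 38
f 51 35 53
f 51 53 52
f 52 53 54
f 52 54 38
f 53 35 55
f 53 55 54
f 54 55 56
f 54 56 38
f 55 35 36
f 55 36 56
f 56 36 37
f 56 37 38
f 58 57 61
f 58 61 59
f 59 61 62
f 59 62 60
f 61 57 63
f 61 63 62
f 62 63 64
f 62 64 60
f 63 57 65
f 63 65 64
f 64 65 66
f 64 66 60
f 65 57 67
f 65 67 66
f 66 67 68
f 66 68 60
f 67 57 69
f 67 69 68
f 68 69 70
f 68 70 60
f 69 57 71
f 69 71 70
f 70 71 72
f 70 72 60
f 71 57 73
f 71 73 72
f 72 73 74
f 72 74 60
f 73 57 75
f 73 75 74
f 74 75 76
f 74 76 60
f 75 57 77
f 75 77 76
f 76 77 78
f 76 78 60
f 77 57 79
f 77 79 78
f 78 79 80
f 78 80 60
f 79 57 81
f 79 81 80
f 80 81 82
f 80 82 60
f 81 57 83
f 81 83 82
f 82 83 84
f 82 84 60
f 83 57 85
f 83 85 84
f 84 85 86
f 84 86 60
f 85 57 87
f 85 87 86
f 86 87 88
f 86 88 60
f 87 57 89
f 87 89 88
f 88 89 90
f 88 90 60
f 89 57 58
f 89 58 90
f 90 58 59
f 90 59 60



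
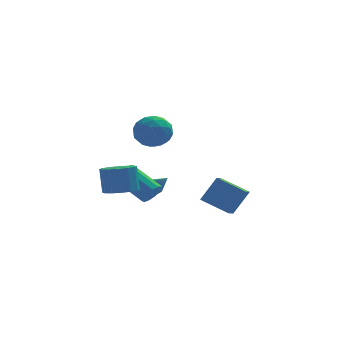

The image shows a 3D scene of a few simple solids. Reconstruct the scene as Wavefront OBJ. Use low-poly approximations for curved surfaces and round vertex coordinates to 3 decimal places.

v -1.701 -2.013 3.32
v -1.082 -1.154 3.148
v -0.658 -2.966 2.312
v -0.039 -2.107 2.14
v -0.068 -2.561 3.111
v -0.712 -1.973 3.734
v -1.028 -2.147 1.726
v -1.672 -1.559 2.349
v -0.666 -1.237 2.163
v -0.073 -1.493 3.019
v -1.667 -2.627 2.441
v -1.074 -2.883 3.297
v -1.483 -1.5 3.322
v -0.257 -2.62 2.138
v -0.273 -2.887 2.708
v 0.09 -2.382 2.607
v -1.266 -1.981 3.667
v -0.902 -1.476 3.566
v -0.306 -2.303 3.544
v -0.838 -2.644 1.894
v -0.474 -2.139 1.793
v -1.83 -1.738 2.853
v -1.467 -1.233 2.752
v -1.434 -1.817 1.916
v -0.875 -1.044 2.642
v -0.262 -1.604 2.05
v -0.843 -1.628 1.807
v -1.222 -1.282 2.173
v -0.526 -1.194 3.145
v 0.087 -1.754 2.553
v 0.07 -2.021 3.124
v -0.309 -1.675 3.49
v -0.282 -1.243 2.566
v -1.827 -2.366 2.907
v -1.214 -2.926 2.315
v -1.431 -2.445 1.97
v -1.81 -2.099 2.336
v -1.478 -2.516 3.41
v -0.865 -3.076 2.818
v -0.518 -2.838 3.287
v -0.897 -2.492 3.653
v -1.458 -2.877 2.894
v -0.831 -1.194 -1.902
v -0.411 -0.639 -1.978
v -1.748 0.528 -0.875
v -2.169 -0.026 -0.798
v -0.659 -0.634 -2.285
v -1.996 0.533 -1.182
v -0.962 -0.806 -2.47
v -2.299 0.361 -1.367
v -1.223 -1.102 -2.474
v -2.561 0.066 -1.371
v -1.36 -1.426 -2.297
v -2.698 -0.259 -1.194
v -1.329 -1.677 -1.994
v -2.667 -0.51 -0.891
v -1.14 -1.774 -1.662
v -2.478 -0.607 -0.559
v -0.853 -1.687 -1.406
v -2.19 -0.52 -0.303
v -0.559 -1.443 -1.307
v -1.896 -0.276 -0.204
v -0.351 -1.12 -1.397
v -1.689 0.047 -0.294
v -0.296 -0.821 -1.647
v -1.634 0.347 -0.544
v -2.594 -3.79 -0.653
v -1.678 -3.812 -0.577
v -1.789 -3.432 0.87
v -2.706 -3.41 0.793
v -1.78 -3.364 -0.703
v -1.892 -2.984 0.744
v -2.101 -3.03 -0.815
v -2.212 -2.651 0.632
v -2.554 -2.9 -0.884
v -2.665 -2.52 0.563
v -3.018 -3.008 -0.891
v -3.129 -2.629 0.556
v -3.368 -3.326 -0.835
v -3.479 -2.946 0.612
v -3.511 -3.768 -0.73
v -3.622 -3.388 0.717
v -3.408 -4.216 -0.604
v -3.52 -3.836 0.843
v -3.088 -4.549 -0.492
v -3.199 -4.17 0.955
v -2.635 -4.68 -0.423
v -2.746 -4.3 1.024
v -2.171 -4.571 -0.416
v -2.282 -4.192 1.031
v -1.821 -4.254 -0.472
v -1.932 -3.874 0.975
v 3.269 0.322 -4.01
v 1.889 1.175 -3.302
v 3.642 1.254 -4.406
v 2.263 2.108 -3.698
v 4.157 0.572 -2.582
v 2.778 1.426 -1.874
v 4.531 1.505 -2.978
v 3.151 2.358 -2.27
v -0.308 3.502 -3.151
v -0.046 3.848 -2.847
v 0.268 2.058 -2.009
v -0.322 3.828 -2.733
v -0.593 3.704 -2.753
v -0.774 3.516 -2.898
v -0.807 3.324 -3.124
v -0.682 3.189 -3.359
v -0.438 3.152 -3.528
v -0.153 3.227 -3.577
v 0.082 3.389 -3.491
v 0.194 3.587 -3.297
v 0.146 3.758 -3.057
f 1 38 17
f 38 12 41
f 17 41 6
f 38 41 17
f 1 17 13
f 17 6 18
f 13 18 2
f 17 18 13
f 1 13 22
f 13 2 23
f 22 23 8
f 13 23 22
f 1 22 34
f 22 8 37
f 34 37 11
f 22 37 34
f 1 34 38
f 34 11 42
f 38 42 12
f 34 42 38
f 2 18 29
f 18 6 32
f 29 32 10
f 18 32 29
f 6 41 19
f 41 12 40
f 19 40 5
f 41 40 19
f 12 42 39
f 42 11 35
f 39 35 3
f 42 35 39
f 11 37 36
f 37 8 24
f 36 24 7
f 37 24 36
f 8 23 28
f 23 2 25
f 28 25 9
f 23 25 28
f 4 30 16
f 30 10 31
f 16 31 5
f 30 31 16
f 4 16 14
f 16 5 15
f 14 15 3
f 16 15 14
f 4 14 21
f 14 3 20
f 21 20 7
f 14 20 21
f 4 21 26
f 21 7 27
f 26 27 9
f 21 27 26
f 4 26 30
f 26 9 33
f 30 33 10
f 26 33 30
f 5 31 19
f 31 10 32
f 19 32 6
f 31 32 19
f 3 15 39
f 15 5 40
f 39 40 12
f 15 40 39
f 7 20 36
f 20 3 35
f 36 35 11
f 20 35 36
f 9 27 28
f 27 7 24
f 28 24 8
f 27 24 28
f 10 33 29
f 33 9 25
f 29 25 2
f 33 25 29
f 44 43 47
f 44 47 45
f 45 47 48
f 45 48 46
f 47 43 49
f 47 49 48
f 48 49 50
f 48 50 46
f 49 43 51
f 49 51 50
f 50 51 52
f 50 52 46
f 51 43 53
f 51 53 52
f 52 53 54
f 52 54 46
f 53 43 55
f 53 55 54
f 54 55 56
f 54 56 46
f 55 43 57
f 55 57 56
f 56 57 58
f 56 58 46
f 57 43 59
f 57 59 58
f 58 59 60
f 58 60 46
f 59 43 61
f 59 61 60
f 60 61 62
f 60 62 46
f 61 43 63
f 61 63 62
f 62 63 64
f 62 64 46
f 63 43 65
f 63 65 64
f 64 65 66
f 64 66 46
f 65 43 44
f 65 44 66
f 66 44 45
f 66 45 46
f 68 67 71
f 68 71 69
f 69 71 72
f 69 72 70
f 71 67 73
f 71 73 72
f 72 73 74
f 72 74 70
f 73 67 75
f 73 75 74
f 74 75 76
f 74 76 70
f 75 67 77
f 75 77 76
f 76 77 78
f 76 78 70
f 77 67 79
f 77 79 78
f 78 79 80
f 78 80 70
f 79 67 81
f 79 81 80
f 80 81 82
f 80 82 70
f 81 67 83
f 81 83 82
f 82 83 84
f 82 84 70
f 83 67 85
f 83 85 84
f 84 85 86
f 84 86 70
f 85 67 87
f 85 87 86
f 86 87 88
f 86 88 70
f 87 67 89
f 87 89 88
f 88 89 90
f 88 90 70
f 89 67 91
f 89 91 90
f 90 91 92
f 90 92 70
f 91 67 68
f 91 68 92
f 92 68 69
f 92 69 70
f 94 96 93
f 97 94 93
f 93 96 95
f 95 97 93
f 94 100 96
f 98 94 97
f 98 100 94
f 96 100 95
f 99 97 95
f 95 100 99
f 99 98 97
f 100 98 99
f 102 101 104
f 102 104 103
f 104 101 105
f 104 105 103
f 105 101 106
f 105 106 103
f 106 101 107
f 106 107 103
f 107 101 108
f 107 108 103
f 108 101 109
f 108 109 103
f 109 101 110
f 109 110 103
f 110 101 111
f 110 111 103
f 111 101 112
f 111 112 103
f 112 101 113
f 112 113 103
f 113 101 102
f 113 102 103



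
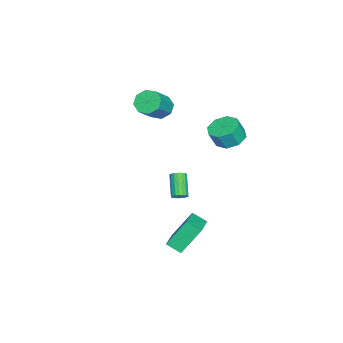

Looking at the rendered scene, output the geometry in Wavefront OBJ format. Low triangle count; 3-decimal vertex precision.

v 2.923 0.198 -4.641
v 2.843 -0.701 -4.123
v 2.224 1.206 -2.998
v 2.144 0.307 -2.481
v 4.956 0.433 -3.919
v 4.876 -0.466 -3.402
v 4.257 1.441 -2.277
v 4.177 0.542 -1.759
v -3.8 1.013 0.303
v -3.164 0.317 -0.136
v -2.803 -0.068 0.997
v -3.44 0.627 1.437
v -2.809 1.018 -0.01
v -2.448 0.633 1.123
v -3.034 1.716 0.299
v -2.674 1.331 1.432
v -3.709 2.002 0.611
v -3.348 1.617 1.744
v -4.437 1.708 0.743
v -4.076 1.323 1.876
v -4.792 1.007 0.617
v -4.431 0.622 1.75
v -4.566 0.309 0.308
v -4.206 -0.076 1.441
v -3.892 0.023 -0.004
v -3.531 -0.362 1.129
v -3.582 -3.303 2.395
v -2.973 -3.028 1.778
v -1.568 -3.381 3.008
v -2.178 -3.657 3.625
v -3.197 -2.507 2.183
v -1.792 -2.86 3.413
v -3.646 -2.453 2.712
v -2.241 -2.806 3.942
v -4.058 -2.897 3.056
v -2.654 -3.25 4.285
v -4.192 -3.579 3.012
v -2.787 -3.932 4.242
v -3.968 -4.1 2.607
v -2.563 -4.453 3.837
v -3.519 -4.154 2.078
v -2.114 -4.507 3.308
v -3.106 -3.71 1.735
v -1.702 -4.063 2.964
v 1.408 -0.652 -1.759
v 1.65 -0.373 -1.407
v 0.534 -0.789 -0.309
v 0.292 -1.068 -0.661
v 1.505 -0.225 -1.499
v 0.389 -0.64 -0.401
v 1.341 -0.161 -1.641
v 0.224 -0.576 -0.543
v 1.19 -0.194 -1.808
v 0.073 -0.609 -0.71
v 1.082 -0.318 -1.964
v -0.034 -0.734 -0.866
v 1.039 -0.508 -2.08
v -0.077 -0.924 -0.982
v 1.069 -0.727 -2.132
v -0.047 -1.143 -1.034
v 1.166 -0.931 -2.111
v 0.05 -1.347 -1.013
v 1.311 -1.08 -2.019
v 0.195 -1.495 -0.921
v 1.476 -1.144 -1.877
v 0.359 -1.559 -0.779
v 1.627 -1.111 -1.71
v 0.51 -1.526 -0.612
v 1.734 -0.986 -1.554
v 0.618 -1.402 -0.456
v 1.777 -0.796 -1.438
v 0.661 -1.212 -0.34
v 1.747 -0.577 -1.386
v 0.631 -0.993 -0.288
f 2 4 1
f 5 2 1
f 1 4 3
f 3 5 1
f 2 8 4
f 6 2 5
f 6 8 2
f 4 8 3
f 7 5 3
f 3 8 7
f 7 6 5
f 8 6 7
f 10 9 13
f 10 13 11
f 11 13 14
f 11 14 12
f 13 9 15
f 13 15 14
f 14 15 16
f 14 16 12
f 15 9 17
f 15 17 16
f 16 17 18
f 16 18 12
f 17 9 19
f 17 19 18
f 18 19 20
f 18 20 12
f 19 9 21
f 19 21 20
f 20 21 22
f 20 22 12
f 21 9 23
f 21 23 22
f 22 23 24
f 22 24 12
f 23 9 25
f 23 25 24
f 24 25 26
f 24 26 12
f 25 9 10
f 25 10 26
f 26 10 11
f 26 11 12
f 28 27 31
f 28 31 29
f 29 31 32
f 29 32 30
f 31 27 33
f 31 33 32
f 32 33 34
f 32 34 30
f 33 27 35
f 33 35 34
f 34 35 36
f 34 36 30
f 35 27 37
f 35 37 36
f 36 37 38
f 36 38 30
f 37 27 39
f 37 39 38
f 38 39 40
f 38 40 30
f 39 27 41
f 39 41 40
f 40 41 42
f 40 42 30
f 41 27 43
f 41 43 42
f 42 43 44
f 42 44 30
f 43 27 28
f 43 28 44
f 44 28 29
f 44 29 30
f 46 45 49
f 46 49 47
f 47 49 50
f 47 50 48
f 49 45 51
f 49 51 50
f 50 51 52
f 50 52 48
f 51 45 53
f 51 53 52
f 52 53 54
f 52 54 48
f 53 45 55
f 53 55 54
f 54 55 56
f 54 56 48
f 55 45 57
f 55 57 56
f 56 57 58
f 56 58 48
f 57 45 59
f 57 59 58
f 58 59 60
f 58 60 48
f 59 45 61
f 59 61 60
f 60 61 62
f 60 62 48
f 61 45 63
f 61 63 62
f 62 63 64
f 62 64 48
f 63 45 65
f 63 65 64
f 64 65 66
f 64 66 48
f 65 45 67
f 65 67 66
f 66 67 68
f 66 68 48
f 67 45 69
f 67 69 68
f 68 69 70
f 68 70 48
f 69 45 71
f 69 71 70
f 70 71 72
f 70 72 48
f 71 45 73
f 71 73 72
f 72 73 74
f 72 74 48
f 73 45 46
f 73 46 74
f 74 46 47
f 74 47 48



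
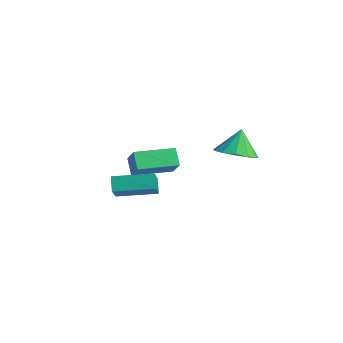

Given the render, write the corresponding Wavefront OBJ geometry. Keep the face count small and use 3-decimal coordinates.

v -2.252 -0.428 -1.915
v -2.7 0.071 -1.378
v -0.626 0.82 -1.718
v -1.074 1.32 -1.18
v -1.686 -1.38 -0.56
v -2.134 -0.88 -0.022
v -0.06 -0.131 -0.362
v -0.508 0.368 0.175
v 2.697 2.376 1.926
v 3.189 1.65 2.557
v 2.443 3.184 3.054
v 3.62 2.04 2.376
v 3.758 2.536 2.052
v 3.56 2.981 1.688
v 3.088 3.235 1.4
v 2.492 3.216 1.279
v 1.961 2.93 1.363
v 1.664 2.469 1.626
v 1.695 1.978 1.985
v 2.045 1.614 2.325
v 2.601 1.492 2.538
v -3.513 2.362 -2.948
v -4.194 2.928 -2.348
v -2.26 4.118 -3.183
v -2.942 4.684 -2.583
v -2.858 2.036 -1.897
v -3.54 2.602 -1.297
v -1.606 3.792 -2.132
v -2.287 4.358 -1.532
f 2 4 1
f 5 2 1
f 1 4 3
f 3 5 1
f 2 8 4
f 6 2 5
f 6 8 2
f 4 8 3
f 7 5 3
f 3 8 7
f 7 6 5
f 8 6 7
f 10 9 12
f 10 12 11
f 12 9 13
f 12 13 11
f 13 9 14
f 13 14 11
f 14 9 15
f 14 15 11
f 15 9 16
f 15 16 11
f 16 9 17
f 16 17 11
f 17 9 18
f 17 18 11
f 18 9 19
f 18 19 11
f 19 9 20
f 19 20 11
f 20 9 21
f 20 21 11
f 21 9 10
f 21 10 11
f 23 25 22
f 26 23 22
f 22 25 24
f 24 26 22
f 23 29 25
f 27 23 26
f 27 29 23
f 25 29 24
f 28 26 24
f 24 29 28
f 28 27 26
f 29 27 28



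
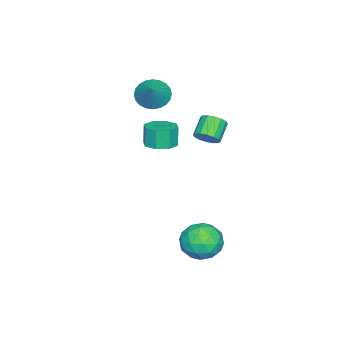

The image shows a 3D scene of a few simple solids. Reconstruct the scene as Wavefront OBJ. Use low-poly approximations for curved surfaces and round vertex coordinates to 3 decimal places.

v 1.765 4.394 -2.71
v 2.726 4.97 -2.153
v 3.034 3.01 -3.467
v 3.995 3.586 -2.91
v 3.138 2.989 -2.22
v 2.355 3.845 -1.752
v 3.405 4.135 -3.868
v 2.622 4.991 -3.4
v 3.74 4.81 -2.869
v 3.575 4.102 -1.851
v 2.185 3.878 -3.769
v 2.02 3.17 -2.751
v 2.134 4.804 -2.365
v 3.626 3.176 -3.255
v 3.122 2.826 -2.85
v 3.687 3.164 -2.522
v 1.916 4.142 -2.129
v 2.481 4.481 -1.802
v 2.723 3.316 -1.842
v 3.279 3.499 -3.818
v 3.844 3.838 -3.491
v 2.073 4.816 -3.098
v 2.638 5.154 -2.77
v 3.037 4.664 -3.778
v 3.295 5.048 -2.458
v 4.041 4.235 -2.904
v 3.694 4.558 -3.466
v 3.234 5.06 -3.191
v 3.198 4.632 -1.86
v 3.944 3.818 -2.305
v 3.441 3.468 -1.9
v 2.98 3.97 -1.624
v 3.794 4.538 -2.281
v 1.816 4.162 -3.315
v 2.562 3.348 -3.76
v 2.78 4.01 -3.996
v 2.319 4.512 -3.72
v 1.719 3.745 -2.716
v 2.465 2.932 -3.162
v 2.526 2.92 -2.429
v 2.066 3.422 -2.154
v 1.966 3.442 -3.339
v -2.994 1.636 1.015
v -2.643 1.095 1.454
v -3.734 1.044 2.264
v -4.086 1.584 1.825
v -2.537 1.449 1.619
v -3.629 1.397 2.429
v -2.554 1.852 1.622
v -3.646 1.8 2.432
v -2.689 2.198 1.462
v -3.78 2.146 2.272
v -2.906 2.392 1.182
v -3.997 2.341 1.992
v -3.146 2.385 0.858
v -4.237 2.333 1.668
v -3.346 2.176 0.576
v -4.437 2.125 1.386
v -3.451 1.823 0.411
v -4.543 1.771 1.221
v -3.434 1.42 0.408
v -4.526 1.368 1.218
v -3.3 1.074 0.568
v -4.391 1.022 1.378
v -3.083 0.879 0.848
v -4.174 0.828 1.658
v -2.843 0.887 1.172
v -3.934 0.835 1.982
v -0.037 0.263 1.943
v 0.492 1.036 2.1
v 0.247 0.95 3.354
v -0.283 0.177 3.197
v -0.206 1.198 1.975
v -0.451 1.111 3.228
v -0.805 0.812 1.831
v -1.05 0.725 3.084
v -0.955 0.105 1.753
v -1.2 0.018 3.006
v -0.567 -0.51 1.786
v -0.812 -0.596 3.04
v 0.131 -0.671 1.912
v -0.114 -0.758 3.165
v 0.73 -0.285 2.056
v 0.485 -0.372 3.309
v 0.88 0.422 2.134
v 0.635 0.335 3.387
v -4.214 -2.2 2.872
v -3.47 -2.663 2.295
v -2.946 -1.7 4.108
v -3.467 -2.284 2.139
v -3.578 -1.892 2.095
v -3.786 -1.547 2.169
v -4.06 -1.302 2.35
v -4.356 -1.193 2.611
v -4.631 -1.237 2.911
v -4.843 -1.428 3.206
v -4.959 -1.736 3.449
v -4.961 -2.115 3.605
v -4.85 -2.507 3.649
v -4.642 -2.852 3.575
v -4.369 -3.098 3.394
v -4.072 -3.207 3.133
v -3.797 -3.162 2.833
v -3.586 -2.972 2.539
f 1 38 17
f 38 12 41
f 17 41 6
f 38 41 17
f 1 17 13
f 17 6 18
f 13 18 2
f 17 18 13
f 1 13 22
f 13 2 23
f 22 23 8
f 13 23 22
f 1 22 34
f 22 8 37
f 34 37 11
f 22 37 34
f 1 34 38
f 34 11 42
f 38 42 12
f 34 42 38
f 2 18 29
f 18 6 32
f 29 32 10
f 18 32 29
f 6 41 19
f 41 12 40
f 19 40 5
f 41 40 19
f 12 42 39
f 42 11 35
f 39 35 3
f 42 35 39
f 11 37 36
f 37 8 24
f 36 24 7
f 37 24 36
f 8 23 28
f 23 2 25
f 28 25 9
f 23 25 28
f 4 30 16
f 30 10 31
f 16 31 5
f 30 31 16
f 4 16 14
f 16 5 15
f 14 15 3
f 16 15 14
f 4 14 21
f 14 3 20
f 21 20 7
f 14 20 21
f 4 21 26
f 21 7 27
f 26 27 9
f 21 27 26
f 4 26 30
f 26 9 33
f 30 33 10
f 26 33 30
f 5 31 19
f 31 10 32
f 19 32 6
f 31 32 19
f 3 15 39
f 15 5 40
f 39 40 12
f 15 40 39
f 7 20 36
f 20 3 35
f 36 35 11
f 20 35 36
f 9 27 28
f 27 7 24
f 28 24 8
f 27 24 28
f 10 33 29
f 33 9 25
f 29 25 2
f 33 25 29
f 44 43 47
f 44 47 45
f 45 47 48
f 45 48 46
f 47 43 49
f 47 49 48
f 48 49 50
f 48 50 46
f 49 43 51
f 49 51 50
f 50 51 52
f 50 52 46
f 51 43 53
f 51 53 52
f 52 53 54
f 52 54 46
f 53 43 55
f 53 55 54
f 54 55 56
f 54 56 46
f 55 43 57
f 55 57 56
f 56 57 58
f 56 58 46
f 57 43 59
f 57 59 58
f 58 59 60
f 58 60 46
f 59 43 61
f 59 61 60
f 60 61 62
f 60 62 46
f 61 43 63
f 61 63 62
f 62 63 64
f 62 64 46
f 63 43 65
f 63 65 64
f 64 65 66
f 64 66 46
f 65 43 67
f 65 67 66
f 66 67 68
f 66 68 46
f 67 43 44
f 67 44 68
f 68 44 45
f 68 45 46
f 70 69 73
f 70 73 71
f 71 73 74
f 71 74 72
f 73 69 75
f 73 75 74
f 74 75 76
f 74 76 72
f 75 69 77
f 75 77 76
f 76 77 78
f 76 78 72
f 77 69 79
f 77 79 78
f 78 79 80
f 78 80 72
f 79 69 81
f 79 81 80
f 80 81 82
f 80 82 72
f 81 69 83
f 81 83 82
f 82 83 84
f 82 84 72
f 83 69 85
f 83 85 84
f 84 85 86
f 84 86 72
f 85 69 70
f 85 70 86
f 86 70 71
f 86 71 72
f 88 87 90
f 88 90 89
f 90 87 91
f 90 91 89
f 91 87 92
f 91 92 89
f 92 87 93
f 92 93 89
f 93 87 94
f 93 94 89
f 94 87 95
f 94 95 89
f 95 87 96
f 95 96 89
f 96 87 97
f 96 97 89
f 97 87 98
f 97 98 89
f 98 87 99
f 98 99 89
f 99 87 100
f 99 100 89
f 100 87 101
f 100 101 89
f 101 87 102
f 101 102 89
f 102 87 103
f 102 103 89
f 103 87 104
f 103 104 89
f 104 87 88
f 104 88 89



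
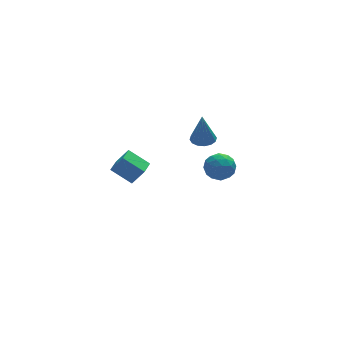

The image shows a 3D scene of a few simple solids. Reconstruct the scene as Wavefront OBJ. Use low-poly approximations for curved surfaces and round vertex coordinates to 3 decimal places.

v -5.069 -3.727 2.618
v -4.443 -4.02 3.635
v -4.467 -2.838 2.503
v -3.841 -3.131 3.52
v -4.099 -4.489 1.8
v -3.473 -4.782 2.817
v -3.497 -3.6 1.685
v -2.871 -3.893 2.702
v 3.091 2.991 -4.144
v 4.111 2.79 -4.191
v 2.889 1.71 -3.069
v 3.909 1.509 -3.116
v 3.57 2.377 -2.651
v 3.695 3.168 -3.315
v 3.305 1.332 -3.945
v 3.43 2.123 -4.609
v 4.244 1.765 -4.068
v 4.407 2.411 -3.268
v 2.593 2.089 -3.992
v 2.756 2.735 -3.192
v 3.619 3.003 -4.262
v 3.381 1.497 -2.998
v 3.182 2.007 -2.725
v 3.781 1.889 -2.752
v 3.374 3.225 -3.747
v 3.974 3.107 -3.774
v 3.656 2.864 -2.869
v 3.026 1.393 -3.486
v 3.626 1.275 -3.513
v 3.219 2.611 -4.508
v 3.818 2.493 -4.535
v 3.344 1.636 -4.391
v 4.296 2.282 -4.217
v 4.178 1.53 -3.585
v 3.823 1.425 -4.073
v 3.896 1.891 -4.463
v 4.393 2.662 -3.747
v 4.274 1.909 -3.115
v 4.074 2.419 -2.841
v 4.148 2.884 -3.232
v 4.47 2.059 -3.675
v 2.726 2.591 -4.145
v 2.607 1.838 -3.513
v 2.852 1.616 -4.028
v 2.926 2.081 -4.419
v 2.822 2.97 -3.675
v 2.704 2.218 -3.043
v 3.104 2.609 -2.797
v 3.177 3.075 -3.187
v 2.53 2.441 -3.585
v 1.71 0.275 0.741
v 2.258 0.824 0.823
v 1.57 0.105 2.799
v 1.909 1.025 0.816
v 1.506 1.026 0.789
v 1.158 0.825 0.749
v 0.958 0.477 0.706
v 0.959 0.075 0.673
v 1.162 -0.274 0.658
v 1.512 -0.476 0.666
v 1.914 -0.476 0.693
v 2.262 -0.276 0.733
v 2.463 0.072 0.775
v 2.461 0.475 0.808
f 2 4 1
f 5 2 1
f 1 4 3
f 3 5 1
f 2 8 4
f 6 2 5
f 6 8 2
f 4 8 3
f 7 5 3
f 3 8 7
f 7 6 5
f 8 6 7
f 9 46 25
f 46 20 49
f 25 49 14
f 46 49 25
f 9 25 21
f 25 14 26
f 21 26 10
f 25 26 21
f 9 21 30
f 21 10 31
f 30 31 16
f 21 31 30
f 9 30 42
f 30 16 45
f 42 45 19
f 30 45 42
f 9 42 46
f 42 19 50
f 46 50 20
f 42 50 46
f 10 26 37
f 26 14 40
f 37 40 18
f 26 40 37
f 14 49 27
f 49 20 48
f 27 48 13
f 49 48 27
f 20 50 47
f 50 19 43
f 47 43 11
f 50 43 47
f 19 45 44
f 45 16 32
f 44 32 15
f 45 32 44
f 16 31 36
f 31 10 33
f 36 33 17
f 31 33 36
f 12 38 24
f 38 18 39
f 24 39 13
f 38 39 24
f 12 24 22
f 24 13 23
f 22 23 11
f 24 23 22
f 12 22 29
f 22 11 28
f 29 28 15
f 22 28 29
f 12 29 34
f 29 15 35
f 34 35 17
f 29 35 34
f 12 34 38
f 34 17 41
f 38 41 18
f 34 41 38
f 13 39 27
f 39 18 40
f 27 40 14
f 39 40 27
f 11 23 47
f 23 13 48
f 47 48 20
f 23 48 47
f 15 28 44
f 28 11 43
f 44 43 19
f 28 43 44
f 17 35 36
f 35 15 32
f 36 32 16
f 35 32 36
f 18 41 37
f 41 17 33
f 37 33 10
f 41 33 37
f 52 51 54
f 52 54 53
f 54 51 55
f 54 55 53
f 55 51 56
f 55 56 53
f 56 51 57
f 56 57 53
f 57 51 58
f 57 58 53
f 58 51 59
f 58 59 53
f 59 51 60
f 59 60 53
f 60 51 61
f 60 61 53
f 61 51 62
f 61 62 53
f 62 51 63
f 62 63 53
f 63 51 64
f 63 64 53
f 64 51 52
f 64 52 53



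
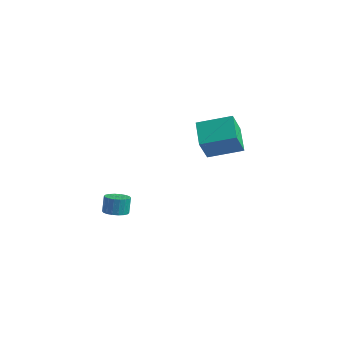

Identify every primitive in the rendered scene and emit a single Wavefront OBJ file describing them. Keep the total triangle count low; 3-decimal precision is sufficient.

v 3.616 -0.546 2.271
v 3.858 -1.354 3.499
v 2.52 0.34 3.069
v 2.762 -0.468 4.297
v 4.938 0.628 2.783
v 5.18 -0.18 4.011
v 3.842 1.514 3.581
v 4.084 0.706 4.809
v -1.843 -1.511 -3.275
v -1.355 -1.041 -3.335
v -1.45 -0.818 -2.344
v -1.937 -1.289 -2.285
v -1.608 -0.884 -3.394
v -1.702 -0.662 -2.403
v -1.906 -0.852 -3.429
v -2.001 -0.63 -2.438
v -2.193 -0.95 -3.435
v -2.287 -0.728 -2.444
v -2.409 -1.16 -3.408
v -2.504 -0.937 -2.417
v -2.514 -1.439 -3.356
v -2.609 -1.216 -2.365
v -2.486 -1.732 -3.287
v -2.58 -1.51 -2.296
v -2.33 -1.982 -3.216
v -2.425 -1.759 -2.225
v -2.078 -2.138 -3.157
v -2.172 -1.916 -2.166
v -1.779 -2.17 -3.122
v -1.874 -1.948 -2.131
v -1.493 -2.072 -3.116
v -1.587 -1.85 -2.125
v -1.276 -1.863 -3.143
v -1.371 -1.64 -2.152
v -1.171 -1.584 -3.195
v -1.266 -1.361 -2.204
v -1.2 -1.29 -3.264
v -1.294 -1.068 -2.273
f 2 4 1
f 5 2 1
f 1 4 3
f 3 5 1
f 2 8 4
f 6 2 5
f 6 8 2
f 4 8 3
f 7 5 3
f 3 8 7
f 7 6 5
f 8 6 7
f 10 9 13
f 10 13 11
f 11 13 14
f 11 14 12
f 13 9 15
f 13 15 14
f 14 15 16
f 14 16 12
f 15 9 17
f 15 17 16
f 16 17 18
f 16 18 12
f 17 9 19
f 17 19 18
f 18 19 20
f 18 20 12
f 19 9 21
f 19 21 20
f 20 21 22
f 20 22 12
f 21 9 23
f 21 23 22
f 22 23 24
f 22 24 12
f 23 9 25
f 23 25 24
f 24 25 26
f 24 26 12
f 25 9 27
f 25 27 26
f 26 27 28
f 26 28 12
f 27 9 29
f 27 29 28
f 28 29 30
f 28 30 12
f 29 9 31
f 29 31 30
f 30 31 32
f 30 32 12
f 31 9 33
f 31 33 32
f 32 33 34
f 32 34 12
f 33 9 35
f 33 35 34
f 34 35 36
f 34 36 12
f 35 9 37
f 35 37 36
f 36 37 38
f 36 38 12
f 37 9 10
f 37 10 38
f 38 10 11
f 38 11 12



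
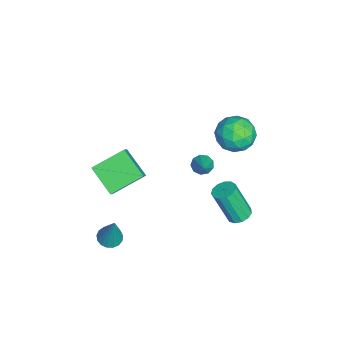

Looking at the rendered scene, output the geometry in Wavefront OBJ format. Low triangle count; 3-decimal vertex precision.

v 2.423 2.485 -0.503
v 3.079 2.311 -0.535
v 2.954 1.481 1.411
v 2.297 1.655 1.443
v 3.068 2.664 -0.385
v 2.943 1.833 1.561
v 2.852 2.96 -0.273
v 2.727 2.129 1.673
v 2.5 3.105 -0.234
v 2.374 2.274 1.713
v 2.123 3.054 -0.28
v 1.997 2.223 1.666
v 1.841 2.822 -0.397
v 1.716 1.991 1.549
v 1.744 2.483 -0.548
v 1.619 1.652 1.398
v 1.863 2.145 -0.685
v 1.737 1.314 1.262
v 2.159 1.915 -0.764
v 2.033 1.085 1.183
v 2.539 1.867 -0.76
v 2.413 1.036 1.186
v 2.882 2.014 -0.675
v 2.757 1.183 1.272
v -3.96 0.146 -3.463
v -3.639 -0.306 -3.783
v -2.66 0.314 -2.397
v -3.552 0.088 -3.952
v -3.656 0.509 -3.892
v -3.902 0.76 -3.632
v -4.176 0.724 -3.292
v -4.348 0.417 -3.032
v -4.34 -0.017 -2.974
v -4.154 -0.375 -3.144
v -3.877 -0.489 -3.464
v 3.232 -4.035 -2.263
v 3.64 -3.533 -2.474
v 3.868 -3.685 -0.197
v 3.358 -3.383 -2.412
v 3.047 -3.382 -2.316
v 2.778 -3.531 -2.208
v 2.613 -3.795 -2.113
v 2.59 -4.114 -2.052
v 2.714 -4.414 -2.039
v 2.956 -4.628 -2.078
v 3.262 -4.706 -2.159
v 3.56 -4.63 -2.264
v 3.783 -4.418 -2.368
v 3.88 -4.118 -2.449
v 3.829 -3.798 -2.487
v -1.193 2.142 3.228
v -0.472 3.019 3.212
v 0.092 1.101 4.028
v 0.813 1.978 4.012
v -0.095 2.001 4.694
v -0.889 2.645 4.199
v 0.509 1.475 3.041
v -0.285 2.119 2.546
v 0.58 2.607 3.096
v 0.206 2.932 4.118
v -0.586 1.188 3.122
v -0.96 1.513 4.144
v -0.945 2.672 3.149
v 0.565 1.448 4.091
v 0.032 1.462 4.491
v 0.455 1.977 4.482
v -1.19 2.452 3.73
v -0.767 2.968 3.72
v -0.545 2.369 4.592
v 0.387 1.152 3.52
v 0.81 1.668 3.51
v -0.835 2.143 2.758
v -0.412 2.658 2.749
v 0.165 1.751 2.648
v 0.097 2.945 3.072
v 0.852 2.333 3.543
v 0.673 2.038 2.972
v 0.207 2.416 2.681
v -0.123 3.137 3.673
v 0.633 2.525 4.143
v 0.099 2.538 4.544
v -0.368 2.917 4.253
v 0.496 2.894 3.605
v -1.013 1.595 3.097
v -0.257 0.983 3.567
v -0.012 1.203 2.987
v -0.479 1.582 2.696
v -1.232 1.787 3.697
v -0.477 1.175 4.168
v -0.587 1.704 4.559
v -1.053 2.082 4.268
v -0.876 1.226 3.635
v 2.261 -3.919 0.529
v 1.166 -4.994 1.508
v 1.487 -2.333 1.404
v 0.391 -3.407 2.383
v 2.929 -3.973 1.217
v 1.833 -5.047 2.196
v 2.154 -2.386 2.092
v 1.059 -3.461 3.071
f 2 1 5
f 2 5 3
f 3 5 6
f 3 6 4
f 5 1 7
f 5 7 6
f 6 7 8
f 6 8 4
f 7 1 9
f 7 9 8
f 8 9 10
f 8 10 4
f 9 1 11
f 9 11 10
f 10 11 12
f 10 12 4
f 11 1 13
f 11 13 12
f 12 13 14
f 12 14 4
f 13 1 15
f 13 15 14
f 14 15 16
f 14 16 4
f 15 1 17
f 15 17 16
f 16 17 18
f 16 18 4
f 17 1 19
f 17 19 18
f 18 19 20
f 18 20 4
f 19 1 21
f 19 21 20
f 20 21 22
f 20 22 4
f 21 1 23
f 21 23 22
f 22 23 24
f 22 24 4
f 23 1 2
f 23 2 24
f 24 2 3
f 24 3 4
f 26 25 28
f 26 28 27
f 28 25 29
f 28 29 27
f 29 25 30
f 29 30 27
f 30 25 31
f 30 31 27
f 31 25 32
f 31 32 27
f 32 25 33
f 32 33 27
f 33 25 34
f 33 34 27
f 34 25 35
f 34 35 27
f 35 25 26
f 35 26 27
f 37 36 39
f 37 39 38
f 39 36 40
f 39 40 38
f 40 36 41
f 40 41 38
f 41 36 42
f 41 42 38
f 42 36 43
f 42 43 38
f 43 36 44
f 43 44 38
f 44 36 45
f 44 45 38
f 45 36 46
f 45 46 38
f 46 36 47
f 46 47 38
f 47 36 48
f 47 48 38
f 48 36 49
f 48 49 38
f 49 36 50
f 49 50 38
f 50 36 37
f 50 37 38
f 51 88 67
f 88 62 91
f 67 91 56
f 88 91 67
f 51 67 63
f 67 56 68
f 63 68 52
f 67 68 63
f 51 63 72
f 63 52 73
f 72 73 58
f 63 73 72
f 51 72 84
f 72 58 87
f 84 87 61
f 72 87 84
f 51 84 88
f 84 61 92
f 88 92 62
f 84 92 88
f 52 68 79
f 68 56 82
f 79 82 60
f 68 82 79
f 56 91 69
f 91 62 90
f 69 90 55
f 91 90 69
f 62 92 89
f 92 61 85
f 89 85 53
f 92 85 89
f 61 87 86
f 87 58 74
f 86 74 57
f 87 74 86
f 58 73 78
f 73 52 75
f 78 75 59
f 73 75 78
f 54 80 66
f 80 60 81
f 66 81 55
f 80 81 66
f 54 66 64
f 66 55 65
f 64 65 53
f 66 65 64
f 54 64 71
f 64 53 70
f 71 70 57
f 64 70 71
f 54 71 76
f 71 57 77
f 76 77 59
f 71 77 76
f 54 76 80
f 76 59 83
f 80 83 60
f 76 83 80
f 55 81 69
f 81 60 82
f 69 82 56
f 81 82 69
f 53 65 89
f 65 55 90
f 89 90 62
f 65 90 89
f 57 70 86
f 70 53 85
f 86 85 61
f 70 85 86
f 59 77 78
f 77 57 74
f 78 74 58
f 77 74 78
f 60 83 79
f 83 59 75
f 79 75 52
f 83 75 79
f 94 96 93
f 97 94 93
f 93 96 95
f 95 97 93
f 94 100 96
f 98 94 97
f 98 100 94
f 96 100 95
f 99 97 95
f 95 100 99
f 99 98 97
f 100 98 99

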